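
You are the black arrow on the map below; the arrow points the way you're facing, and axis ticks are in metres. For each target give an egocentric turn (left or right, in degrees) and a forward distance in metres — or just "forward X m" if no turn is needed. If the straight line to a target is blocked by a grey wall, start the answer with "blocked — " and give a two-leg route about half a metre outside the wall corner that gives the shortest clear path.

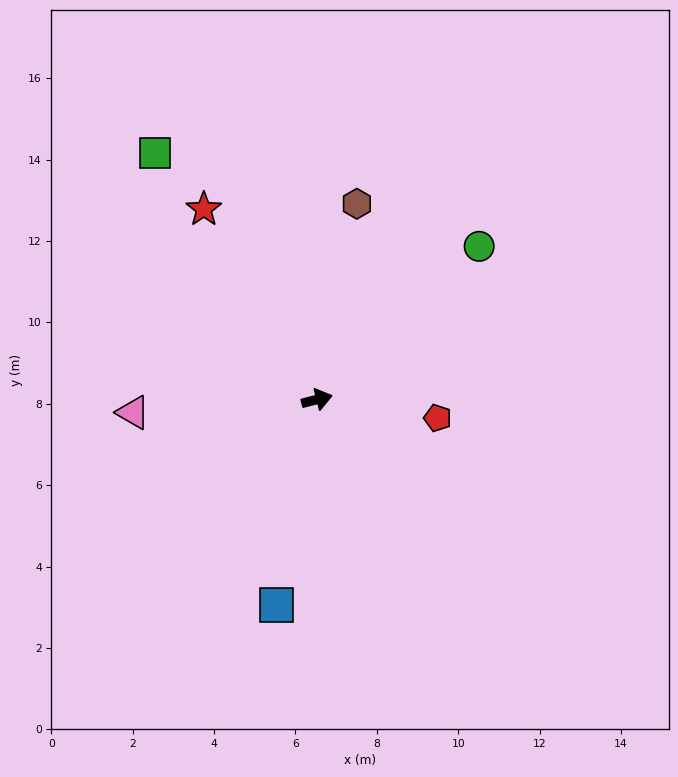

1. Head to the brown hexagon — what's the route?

turn left 64°, forward 4.9 m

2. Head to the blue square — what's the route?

turn right 115°, forward 5.2 m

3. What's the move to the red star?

turn left 106°, forward 5.4 m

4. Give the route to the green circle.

turn left 29°, forward 5.5 m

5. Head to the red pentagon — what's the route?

turn right 23°, forward 3.0 m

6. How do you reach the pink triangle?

turn left 170°, forward 4.5 m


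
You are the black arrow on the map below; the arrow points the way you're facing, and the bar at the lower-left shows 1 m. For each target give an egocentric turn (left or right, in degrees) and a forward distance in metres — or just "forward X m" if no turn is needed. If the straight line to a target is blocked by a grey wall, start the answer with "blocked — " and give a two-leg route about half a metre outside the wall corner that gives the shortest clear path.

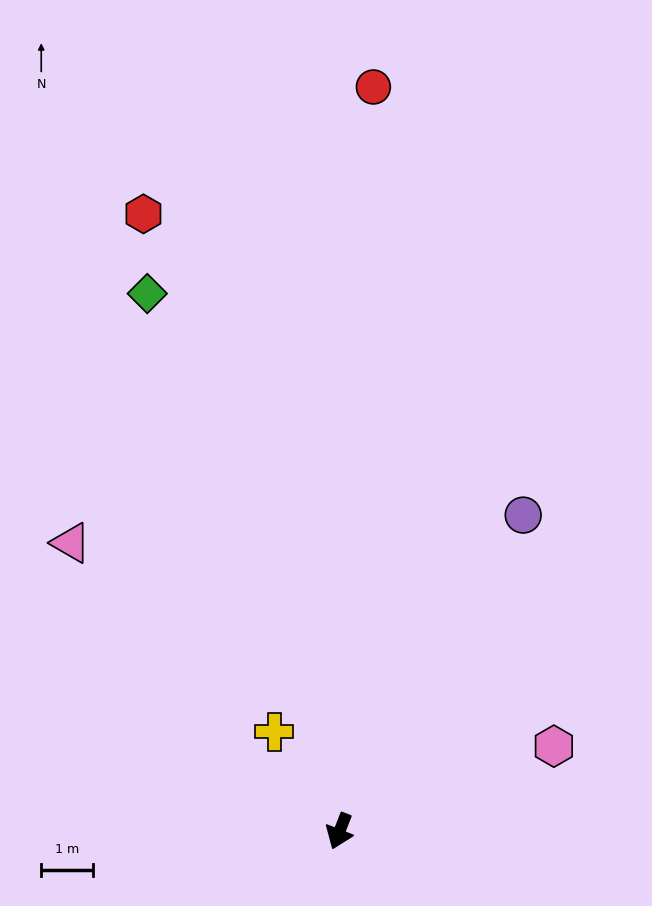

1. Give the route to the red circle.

turn right 161°, forward 14.3 m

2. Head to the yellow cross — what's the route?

turn right 125°, forward 2.3 m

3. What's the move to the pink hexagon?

turn left 133°, forward 4.4 m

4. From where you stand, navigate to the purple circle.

turn left 171°, forward 7.0 m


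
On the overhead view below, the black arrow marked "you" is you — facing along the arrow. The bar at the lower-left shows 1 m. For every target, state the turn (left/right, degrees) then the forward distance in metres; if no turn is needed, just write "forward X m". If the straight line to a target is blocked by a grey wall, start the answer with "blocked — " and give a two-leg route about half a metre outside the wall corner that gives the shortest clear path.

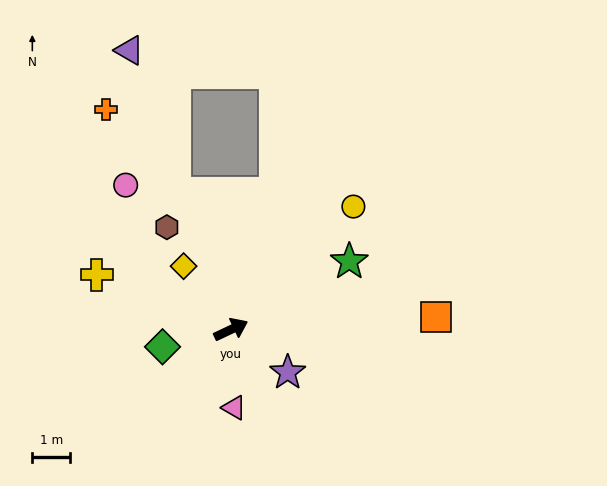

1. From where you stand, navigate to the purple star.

turn right 62°, forward 1.9 m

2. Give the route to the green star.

turn left 5°, forward 3.6 m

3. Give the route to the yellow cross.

turn left 133°, forward 3.8 m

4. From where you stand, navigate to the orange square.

turn right 22°, forward 5.4 m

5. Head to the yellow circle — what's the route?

turn left 20°, forward 4.6 m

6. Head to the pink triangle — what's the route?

turn right 113°, forward 2.1 m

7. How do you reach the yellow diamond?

turn left 101°, forward 2.1 m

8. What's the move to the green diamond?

turn left 169°, forward 1.9 m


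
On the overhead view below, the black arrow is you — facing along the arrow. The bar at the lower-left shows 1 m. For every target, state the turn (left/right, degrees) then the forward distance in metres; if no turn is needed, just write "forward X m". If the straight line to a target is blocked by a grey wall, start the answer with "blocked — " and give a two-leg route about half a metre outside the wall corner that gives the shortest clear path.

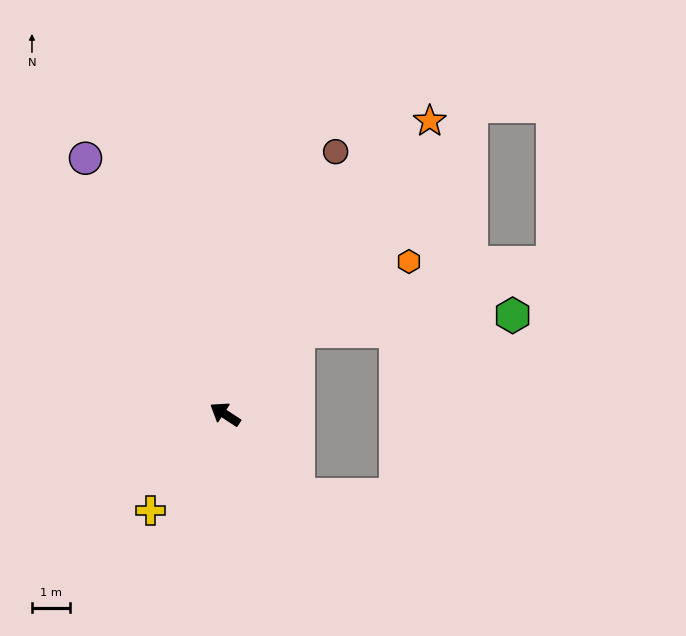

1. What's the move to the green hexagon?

blocked — turn right 99°, forward 2.9 m, then turn right 43°, forward 5.6 m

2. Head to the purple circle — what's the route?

turn right 28°, forward 7.7 m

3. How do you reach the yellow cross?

turn left 85°, forward 3.2 m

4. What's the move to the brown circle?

turn right 80°, forward 7.5 m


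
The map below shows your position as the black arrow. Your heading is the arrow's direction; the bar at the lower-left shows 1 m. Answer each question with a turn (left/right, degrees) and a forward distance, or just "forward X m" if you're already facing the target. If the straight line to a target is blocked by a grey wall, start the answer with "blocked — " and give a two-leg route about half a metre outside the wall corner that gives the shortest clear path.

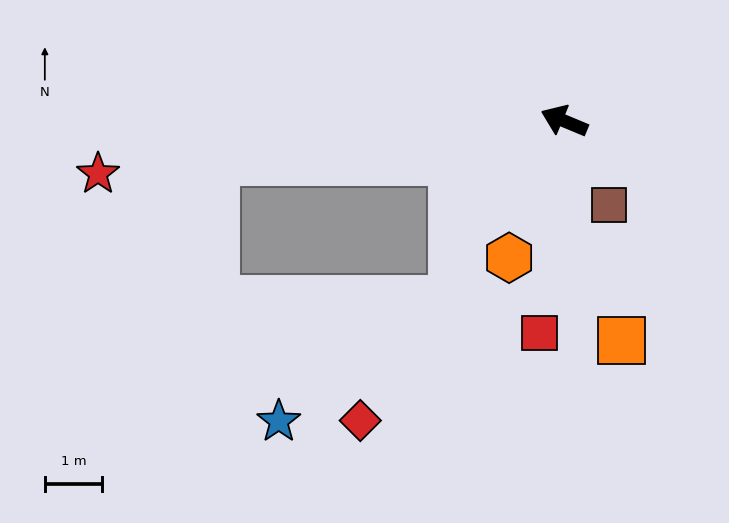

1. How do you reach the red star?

turn left 29°, forward 8.2 m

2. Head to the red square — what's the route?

turn left 106°, forward 3.7 m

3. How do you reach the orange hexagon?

turn left 91°, forward 2.6 m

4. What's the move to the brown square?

turn left 141°, forward 1.7 m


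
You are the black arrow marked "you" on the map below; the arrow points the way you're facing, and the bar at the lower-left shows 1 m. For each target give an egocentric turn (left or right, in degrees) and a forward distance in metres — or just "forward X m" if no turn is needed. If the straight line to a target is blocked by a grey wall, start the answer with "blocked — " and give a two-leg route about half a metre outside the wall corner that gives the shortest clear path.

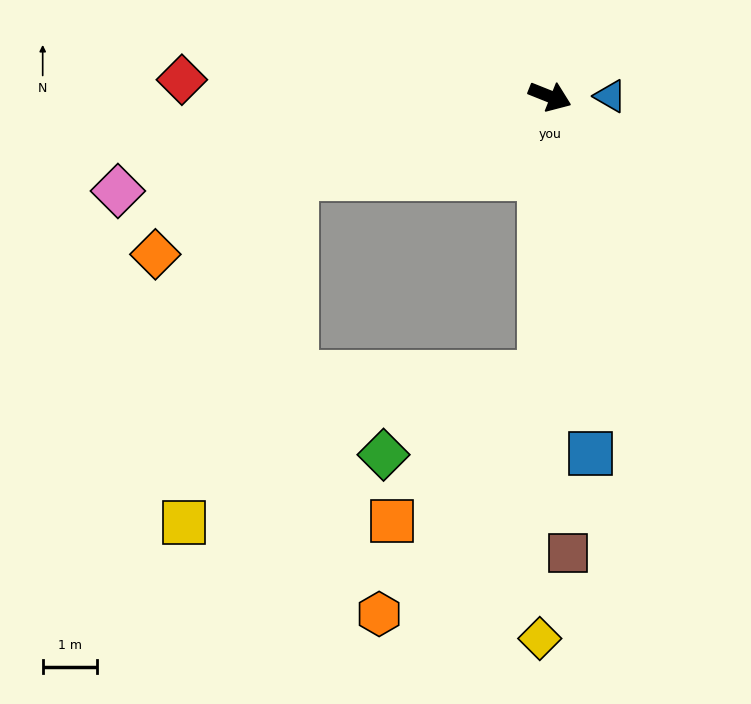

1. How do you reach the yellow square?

blocked — turn right 141°, forward 4.9 m, then turn left 55°, forward 6.7 m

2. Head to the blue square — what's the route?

turn right 62°, forward 6.6 m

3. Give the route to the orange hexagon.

blocked — turn right 70°, forward 5.1 m, then turn right 32°, forward 5.3 m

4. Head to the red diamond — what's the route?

turn right 161°, forward 6.8 m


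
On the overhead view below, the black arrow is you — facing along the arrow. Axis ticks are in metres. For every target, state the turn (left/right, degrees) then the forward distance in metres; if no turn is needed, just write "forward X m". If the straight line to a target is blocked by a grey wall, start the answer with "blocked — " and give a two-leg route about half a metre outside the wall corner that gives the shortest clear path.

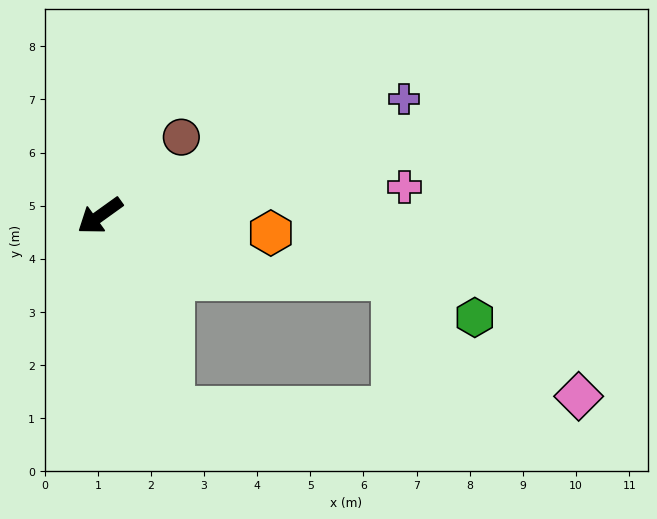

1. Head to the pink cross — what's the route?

turn left 150°, forward 5.8 m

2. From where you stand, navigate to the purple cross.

turn left 165°, forward 6.1 m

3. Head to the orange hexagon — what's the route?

turn left 139°, forward 3.2 m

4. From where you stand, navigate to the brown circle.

turn right 172°, forward 2.1 m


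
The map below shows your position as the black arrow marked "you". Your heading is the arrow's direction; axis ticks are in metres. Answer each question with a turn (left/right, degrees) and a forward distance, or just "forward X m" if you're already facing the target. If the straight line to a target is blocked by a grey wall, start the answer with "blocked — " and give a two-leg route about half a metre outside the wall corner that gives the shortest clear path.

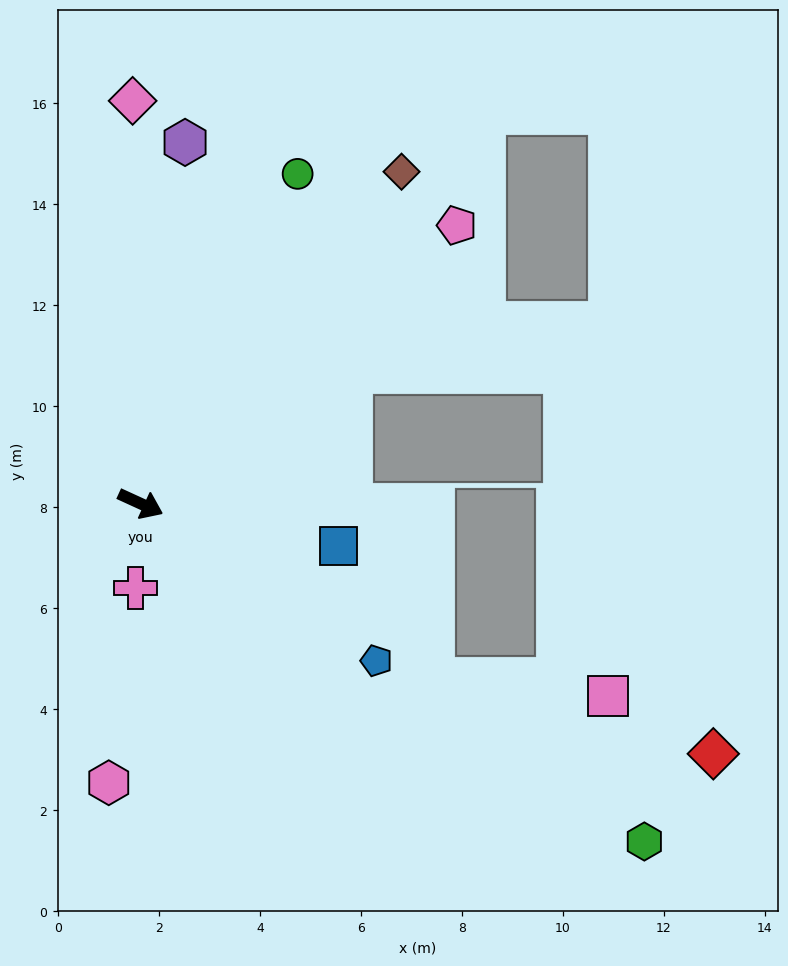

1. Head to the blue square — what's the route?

turn left 12°, forward 4.0 m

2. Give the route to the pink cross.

turn right 69°, forward 1.7 m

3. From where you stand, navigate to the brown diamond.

turn left 76°, forward 8.4 m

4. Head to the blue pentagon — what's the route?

turn right 9°, forward 5.6 m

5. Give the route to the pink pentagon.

turn left 66°, forward 8.3 m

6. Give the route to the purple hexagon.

turn left 108°, forward 7.2 m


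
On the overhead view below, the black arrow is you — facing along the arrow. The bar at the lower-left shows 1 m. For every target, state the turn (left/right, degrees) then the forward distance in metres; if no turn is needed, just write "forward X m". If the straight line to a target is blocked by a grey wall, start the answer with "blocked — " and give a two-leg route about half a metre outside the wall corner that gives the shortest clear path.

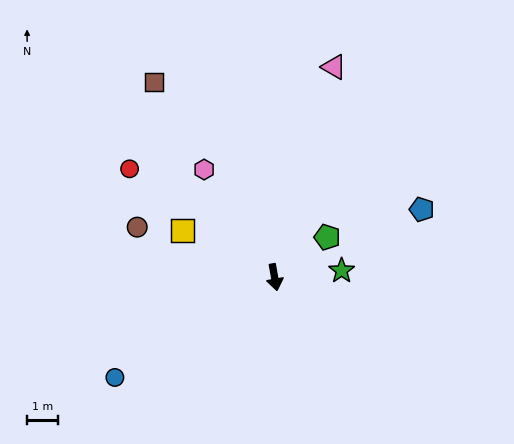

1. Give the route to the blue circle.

turn right 68°, forward 6.2 m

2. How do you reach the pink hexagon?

turn right 157°, forward 4.2 m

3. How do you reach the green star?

turn left 85°, forward 2.2 m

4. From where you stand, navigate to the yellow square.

turn right 127°, forward 3.4 m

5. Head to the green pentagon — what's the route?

turn left 117°, forward 2.2 m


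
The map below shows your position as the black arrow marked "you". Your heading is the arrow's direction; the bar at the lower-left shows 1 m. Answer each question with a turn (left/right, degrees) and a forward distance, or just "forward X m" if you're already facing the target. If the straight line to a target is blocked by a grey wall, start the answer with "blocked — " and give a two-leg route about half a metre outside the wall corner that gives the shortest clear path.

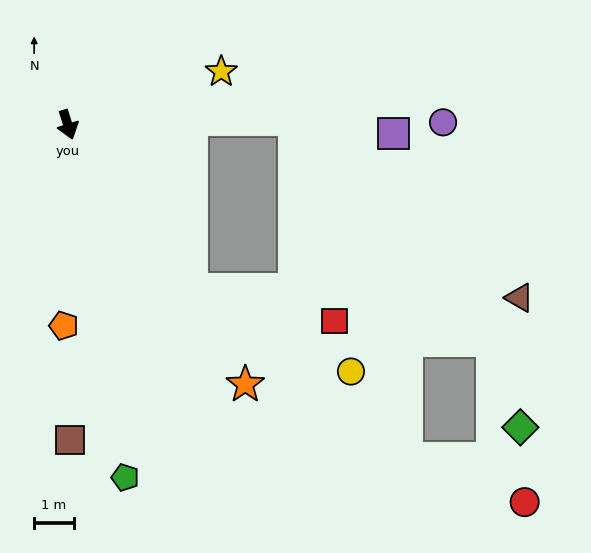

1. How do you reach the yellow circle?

blocked — turn left 19°, forward 5.2 m, then turn left 26°, forward 4.5 m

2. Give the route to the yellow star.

turn left 92°, forward 4.1 m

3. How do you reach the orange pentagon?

turn right 19°, forward 5.1 m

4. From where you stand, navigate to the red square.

blocked — turn left 19°, forward 5.2 m, then turn left 41°, forward 3.7 m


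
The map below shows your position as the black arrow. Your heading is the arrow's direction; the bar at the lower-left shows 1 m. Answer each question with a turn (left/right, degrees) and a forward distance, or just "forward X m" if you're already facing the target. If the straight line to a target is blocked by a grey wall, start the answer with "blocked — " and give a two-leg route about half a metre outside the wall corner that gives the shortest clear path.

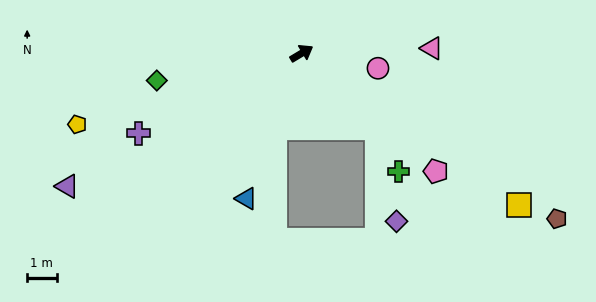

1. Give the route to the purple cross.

turn left 175°, forward 6.2 m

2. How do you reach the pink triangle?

turn right 29°, forward 4.4 m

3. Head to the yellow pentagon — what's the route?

turn left 167°, forward 8.0 m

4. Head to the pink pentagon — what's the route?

turn right 72°, forward 6.1 m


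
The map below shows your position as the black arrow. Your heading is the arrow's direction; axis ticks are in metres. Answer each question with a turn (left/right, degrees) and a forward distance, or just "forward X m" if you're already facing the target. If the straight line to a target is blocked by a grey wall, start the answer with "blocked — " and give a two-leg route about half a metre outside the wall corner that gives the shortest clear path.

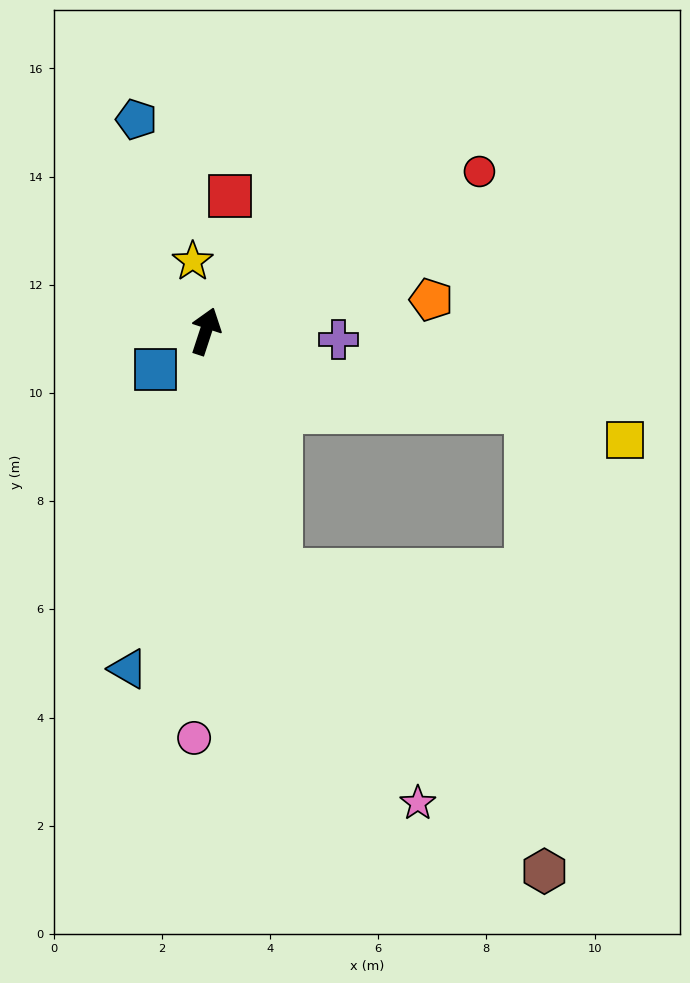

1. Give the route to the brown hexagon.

blocked — turn right 145°, forward 4.6 m, then turn left 25°, forward 7.4 m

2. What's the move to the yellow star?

turn left 29°, forward 1.3 m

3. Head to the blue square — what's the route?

turn left 145°, forward 1.2 m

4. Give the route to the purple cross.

turn right 76°, forward 2.5 m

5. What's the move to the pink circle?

turn right 164°, forward 7.5 m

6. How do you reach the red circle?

turn right 42°, forward 5.9 m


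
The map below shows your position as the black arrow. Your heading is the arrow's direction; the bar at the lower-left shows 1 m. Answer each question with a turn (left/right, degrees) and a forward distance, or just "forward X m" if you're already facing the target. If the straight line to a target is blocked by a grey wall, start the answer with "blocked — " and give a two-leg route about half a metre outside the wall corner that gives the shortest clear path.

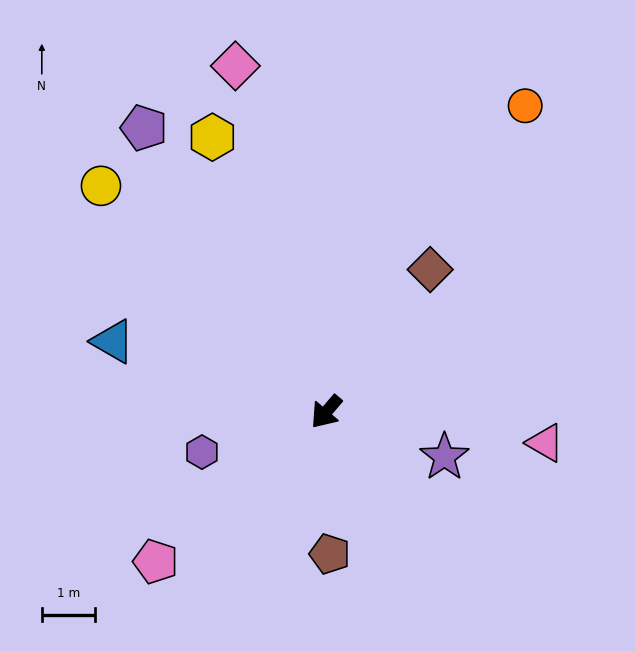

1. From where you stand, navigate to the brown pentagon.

turn left 42°, forward 2.6 m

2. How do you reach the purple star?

turn left 110°, forward 2.4 m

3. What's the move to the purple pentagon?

turn right 107°, forward 6.3 m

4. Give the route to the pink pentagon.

turn right 8°, forward 4.2 m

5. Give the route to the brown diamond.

turn right 176°, forward 3.3 m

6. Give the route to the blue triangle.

turn right 68°, forward 4.2 m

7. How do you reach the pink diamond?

turn right 125°, forward 6.7 m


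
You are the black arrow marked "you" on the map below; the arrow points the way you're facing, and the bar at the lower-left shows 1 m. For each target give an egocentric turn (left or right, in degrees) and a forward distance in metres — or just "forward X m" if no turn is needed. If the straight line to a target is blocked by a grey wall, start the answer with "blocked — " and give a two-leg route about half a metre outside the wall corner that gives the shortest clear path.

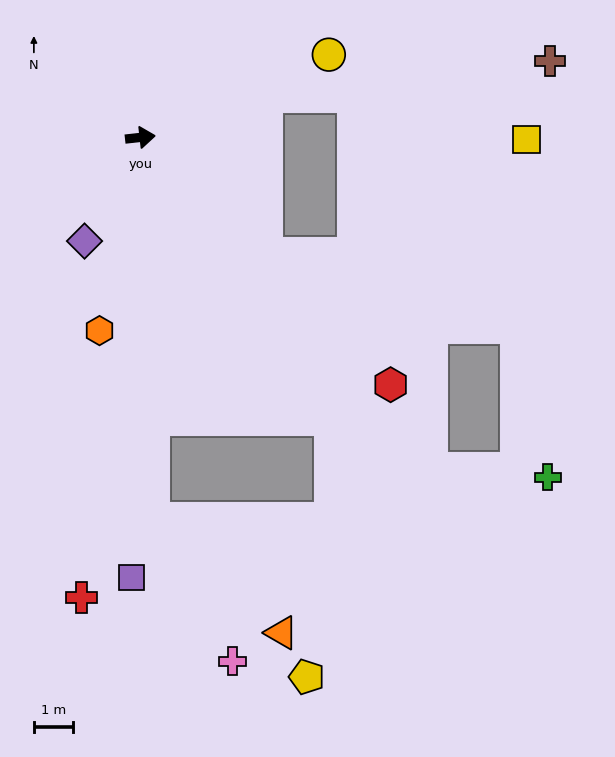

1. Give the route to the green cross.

blocked — turn right 55°, forward 11.3 m, then turn left 45°, forward 3.0 m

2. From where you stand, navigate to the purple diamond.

turn right 125°, forward 3.0 m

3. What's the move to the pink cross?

blocked — turn right 94°, forward 9.7 m, then turn left 27°, forward 4.2 m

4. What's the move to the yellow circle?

turn left 17°, forward 5.3 m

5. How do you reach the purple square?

turn right 97°, forward 11.3 m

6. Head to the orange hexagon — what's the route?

turn right 108°, forward 5.0 m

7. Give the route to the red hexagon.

turn right 51°, forward 9.0 m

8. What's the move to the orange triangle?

blocked — turn right 94°, forward 9.7 m, then turn left 46°, forward 4.4 m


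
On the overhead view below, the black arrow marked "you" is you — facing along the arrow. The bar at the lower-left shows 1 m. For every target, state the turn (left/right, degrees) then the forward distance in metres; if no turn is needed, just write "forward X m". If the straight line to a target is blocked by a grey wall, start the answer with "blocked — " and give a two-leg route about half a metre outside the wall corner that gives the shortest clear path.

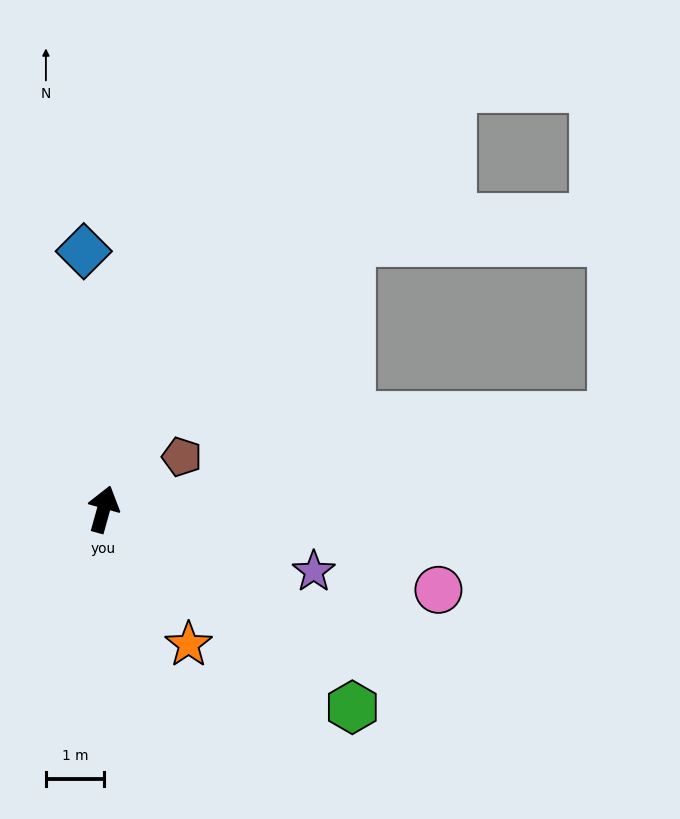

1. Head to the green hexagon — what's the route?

turn right 113°, forward 5.5 m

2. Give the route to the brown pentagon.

turn right 41°, forward 1.6 m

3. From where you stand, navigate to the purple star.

turn right 91°, forward 3.8 m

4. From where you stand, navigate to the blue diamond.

turn left 20°, forward 4.5 m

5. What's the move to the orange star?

turn right 132°, forward 2.7 m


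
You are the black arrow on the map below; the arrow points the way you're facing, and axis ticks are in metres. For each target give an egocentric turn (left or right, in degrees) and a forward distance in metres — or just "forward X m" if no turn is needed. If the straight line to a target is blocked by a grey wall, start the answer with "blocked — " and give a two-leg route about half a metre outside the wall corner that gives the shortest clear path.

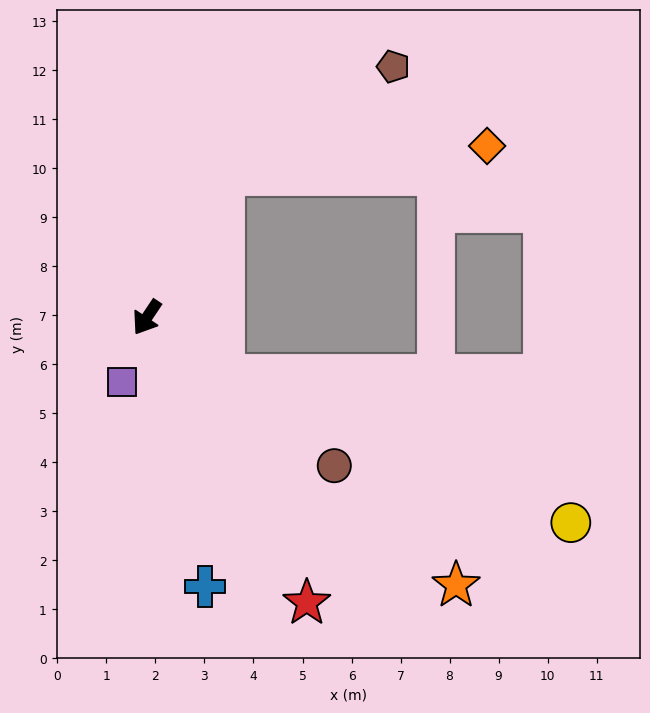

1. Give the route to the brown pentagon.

blocked — turn right 175°, forward 3.3 m, then turn right 29°, forward 4.1 m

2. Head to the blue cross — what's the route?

turn left 46°, forward 5.6 m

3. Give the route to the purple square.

turn left 13°, forward 1.4 m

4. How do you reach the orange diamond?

blocked — turn right 175°, forward 3.3 m, then turn right 55°, forward 5.4 m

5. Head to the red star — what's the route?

turn left 63°, forward 6.7 m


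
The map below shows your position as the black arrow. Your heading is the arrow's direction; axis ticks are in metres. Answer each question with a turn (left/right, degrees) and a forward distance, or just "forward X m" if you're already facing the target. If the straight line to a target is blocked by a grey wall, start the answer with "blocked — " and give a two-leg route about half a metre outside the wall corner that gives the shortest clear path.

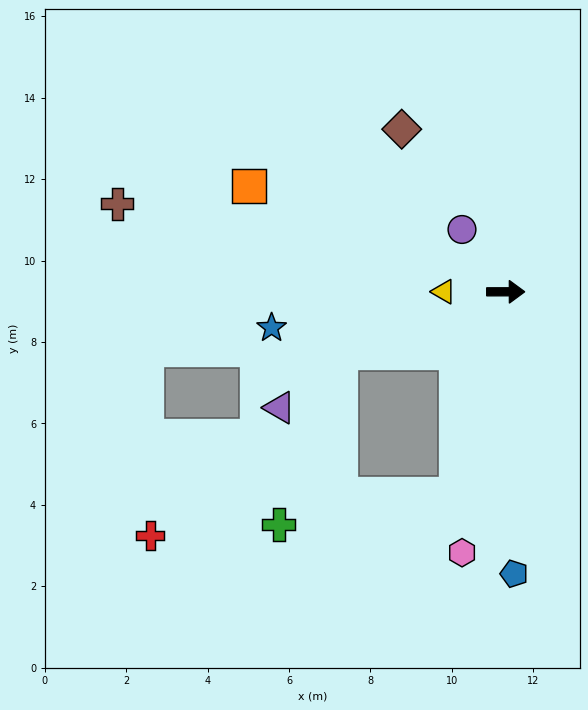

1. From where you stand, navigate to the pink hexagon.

turn right 100°, forward 6.5 m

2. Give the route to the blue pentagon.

turn right 88°, forward 6.9 m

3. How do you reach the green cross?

blocked — turn right 160°, forward 4.3 m, then turn left 50°, forward 4.5 m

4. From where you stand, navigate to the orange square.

turn left 158°, forward 6.8 m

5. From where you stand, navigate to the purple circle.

turn left 125°, forward 1.9 m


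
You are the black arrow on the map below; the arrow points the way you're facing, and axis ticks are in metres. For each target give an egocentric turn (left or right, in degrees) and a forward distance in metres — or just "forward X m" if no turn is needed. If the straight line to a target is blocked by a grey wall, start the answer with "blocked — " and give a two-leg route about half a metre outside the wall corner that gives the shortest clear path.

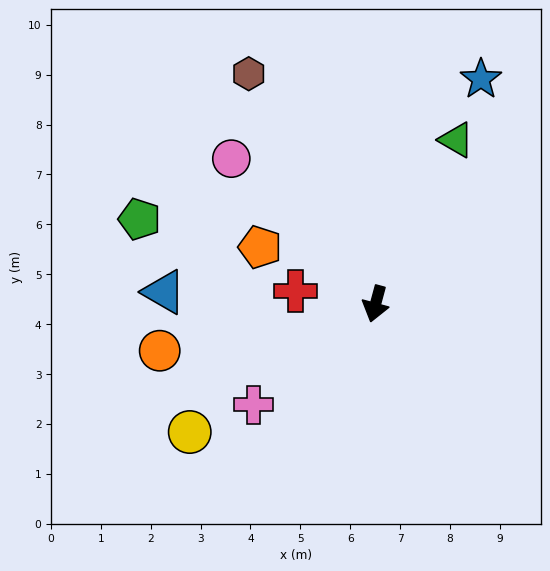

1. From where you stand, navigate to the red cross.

turn right 84°, forward 1.6 m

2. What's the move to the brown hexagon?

turn right 136°, forward 5.3 m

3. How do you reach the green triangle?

turn left 169°, forward 3.7 m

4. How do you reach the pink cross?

turn right 35°, forward 3.2 m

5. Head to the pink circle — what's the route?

turn right 120°, forward 4.1 m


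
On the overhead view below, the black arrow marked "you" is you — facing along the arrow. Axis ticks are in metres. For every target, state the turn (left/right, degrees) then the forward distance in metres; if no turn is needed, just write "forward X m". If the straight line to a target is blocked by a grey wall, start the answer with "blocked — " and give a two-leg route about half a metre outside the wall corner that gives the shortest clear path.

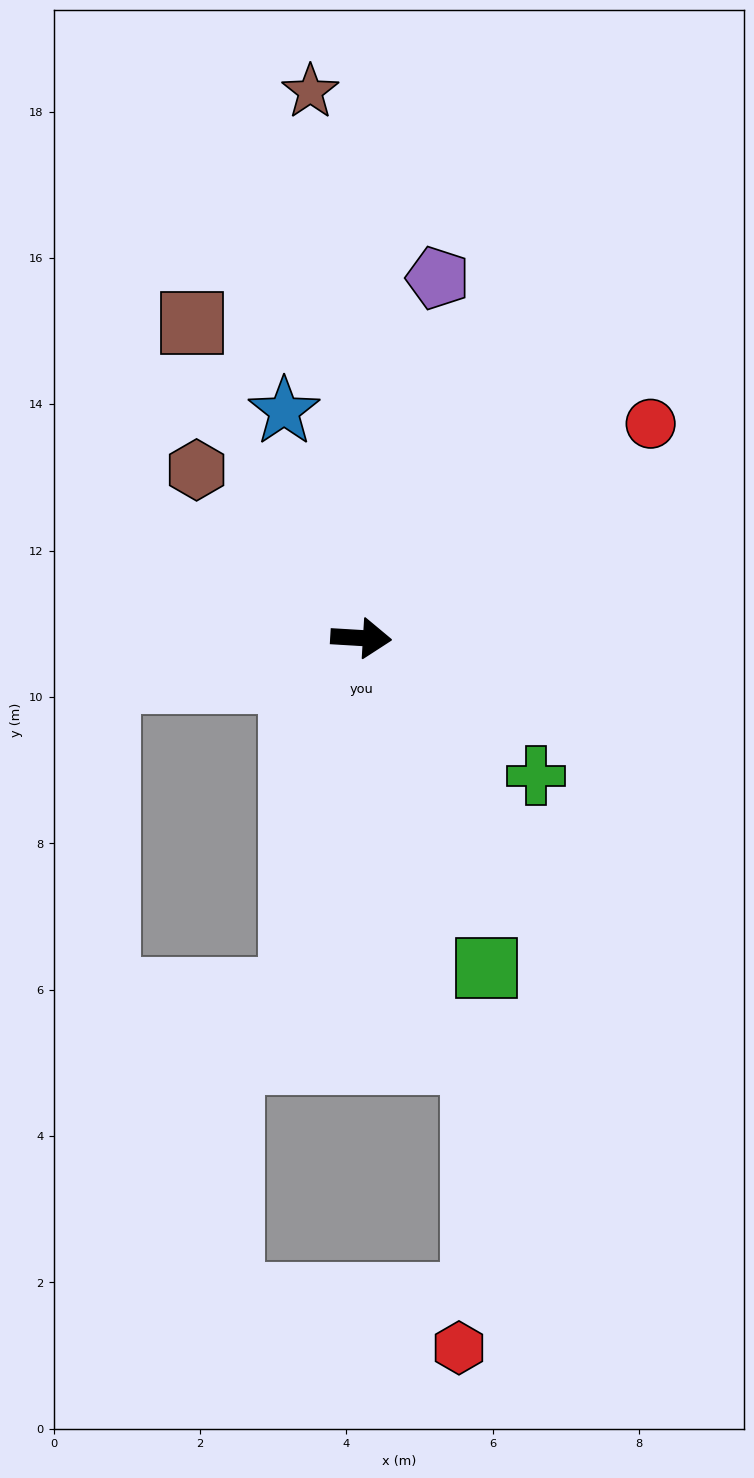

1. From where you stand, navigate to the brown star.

turn left 99°, forward 7.5 m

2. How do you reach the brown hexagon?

turn left 138°, forward 3.2 m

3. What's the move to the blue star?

turn left 112°, forward 3.3 m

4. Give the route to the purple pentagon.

turn left 81°, forward 5.0 m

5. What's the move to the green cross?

turn right 35°, forward 3.0 m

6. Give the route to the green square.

turn right 66°, forward 4.8 m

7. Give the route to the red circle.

turn left 40°, forward 4.9 m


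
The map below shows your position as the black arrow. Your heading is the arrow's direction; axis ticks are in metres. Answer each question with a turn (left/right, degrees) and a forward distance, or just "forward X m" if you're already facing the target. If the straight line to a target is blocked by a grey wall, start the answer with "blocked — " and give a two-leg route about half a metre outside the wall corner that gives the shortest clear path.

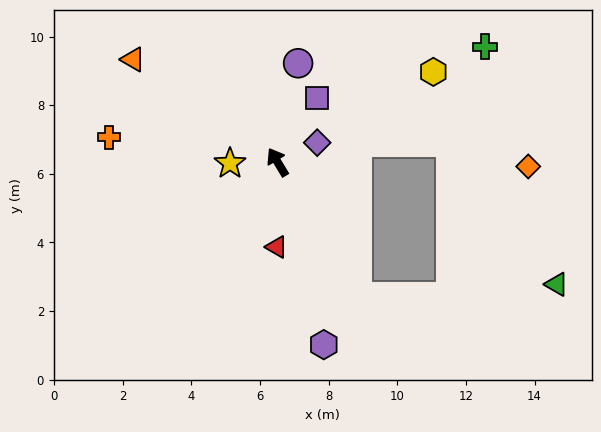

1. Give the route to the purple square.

turn right 63°, forward 2.2 m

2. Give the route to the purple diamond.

turn right 95°, forward 1.3 m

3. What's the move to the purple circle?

turn right 43°, forward 2.9 m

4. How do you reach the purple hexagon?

turn left 163°, forward 5.5 m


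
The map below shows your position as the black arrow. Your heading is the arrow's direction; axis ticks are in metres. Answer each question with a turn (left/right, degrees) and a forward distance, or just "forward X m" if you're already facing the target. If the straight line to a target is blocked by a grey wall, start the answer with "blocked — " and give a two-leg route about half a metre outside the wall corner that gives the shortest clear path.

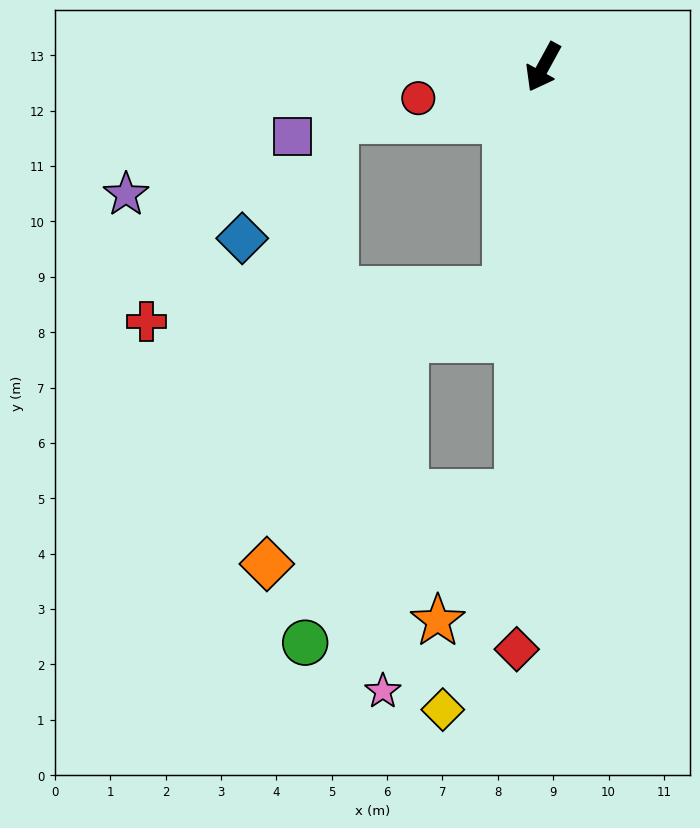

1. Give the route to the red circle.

turn right 47°, forward 2.3 m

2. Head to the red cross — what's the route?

blocked — turn left 19°, forward 4.1 m, then turn right 75°, forward 6.5 m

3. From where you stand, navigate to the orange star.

blocked — turn left 25°, forward 7.7 m, then turn right 28°, forward 2.7 m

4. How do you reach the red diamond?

turn left 26°, forward 10.5 m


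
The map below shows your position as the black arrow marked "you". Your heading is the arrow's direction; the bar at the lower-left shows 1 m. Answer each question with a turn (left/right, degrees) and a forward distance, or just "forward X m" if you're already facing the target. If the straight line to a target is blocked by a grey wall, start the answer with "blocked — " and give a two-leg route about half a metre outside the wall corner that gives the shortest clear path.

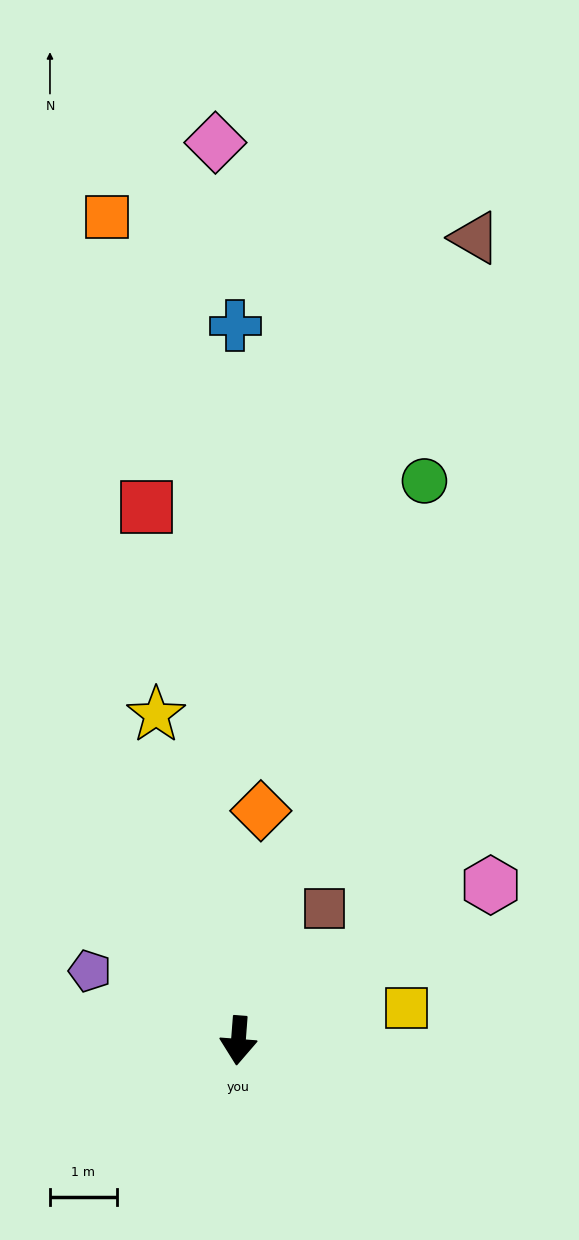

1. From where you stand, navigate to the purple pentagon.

turn right 111°, forward 2.5 m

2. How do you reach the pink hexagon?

turn left 126°, forward 4.5 m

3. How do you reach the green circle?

turn left 166°, forward 8.9 m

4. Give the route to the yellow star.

turn right 161°, forward 5.0 m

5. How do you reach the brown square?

turn left 151°, forward 2.4 m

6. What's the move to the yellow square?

turn left 105°, forward 2.6 m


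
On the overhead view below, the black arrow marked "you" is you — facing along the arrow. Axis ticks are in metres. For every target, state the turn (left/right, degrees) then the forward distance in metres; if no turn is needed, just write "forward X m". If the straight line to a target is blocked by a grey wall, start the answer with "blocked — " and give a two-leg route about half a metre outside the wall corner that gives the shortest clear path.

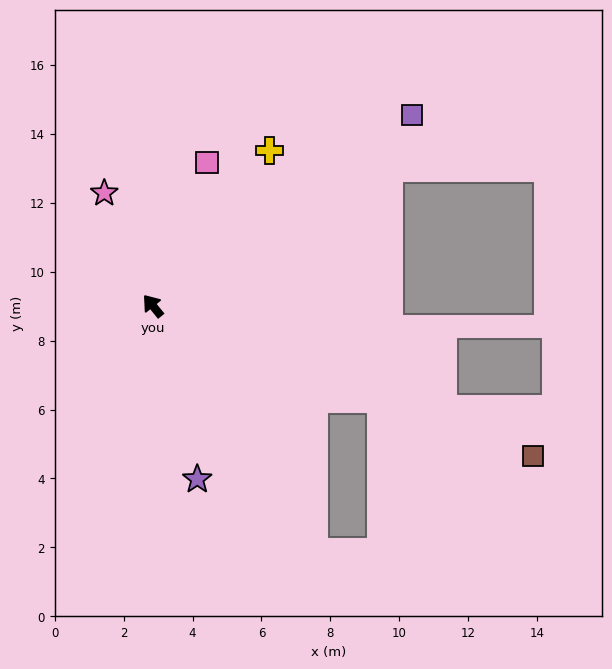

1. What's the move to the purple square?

turn right 93°, forward 9.3 m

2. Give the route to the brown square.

turn right 151°, forward 11.9 m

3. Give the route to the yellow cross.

turn right 76°, forward 5.6 m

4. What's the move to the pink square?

turn right 60°, forward 4.4 m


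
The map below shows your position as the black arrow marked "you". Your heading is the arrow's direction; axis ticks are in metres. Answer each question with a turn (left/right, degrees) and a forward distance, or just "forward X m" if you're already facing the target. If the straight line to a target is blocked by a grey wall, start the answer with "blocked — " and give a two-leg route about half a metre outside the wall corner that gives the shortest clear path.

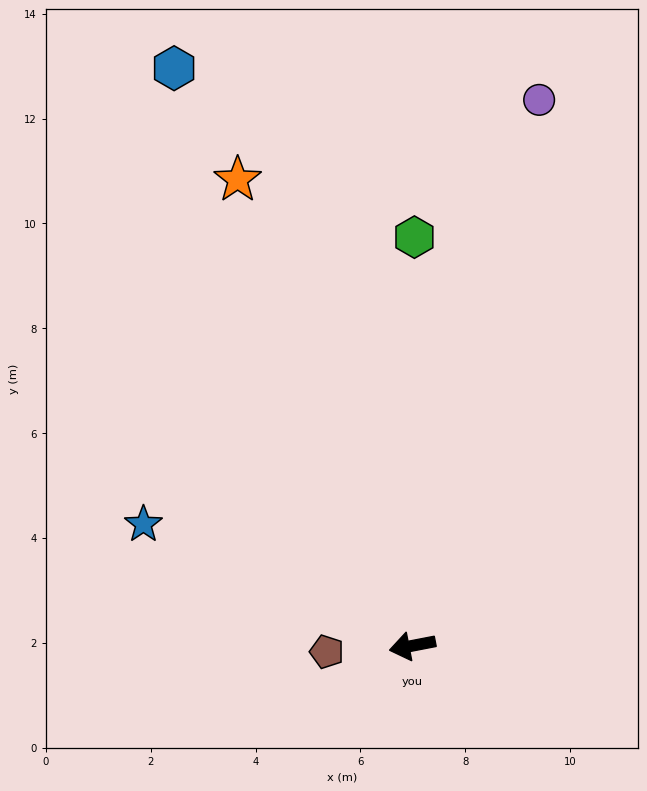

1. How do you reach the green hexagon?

turn right 101°, forward 7.8 m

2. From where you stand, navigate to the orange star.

turn right 80°, forward 9.5 m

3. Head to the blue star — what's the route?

turn right 35°, forward 5.6 m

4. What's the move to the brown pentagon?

turn right 7°, forward 1.6 m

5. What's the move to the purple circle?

turn right 114°, forward 10.7 m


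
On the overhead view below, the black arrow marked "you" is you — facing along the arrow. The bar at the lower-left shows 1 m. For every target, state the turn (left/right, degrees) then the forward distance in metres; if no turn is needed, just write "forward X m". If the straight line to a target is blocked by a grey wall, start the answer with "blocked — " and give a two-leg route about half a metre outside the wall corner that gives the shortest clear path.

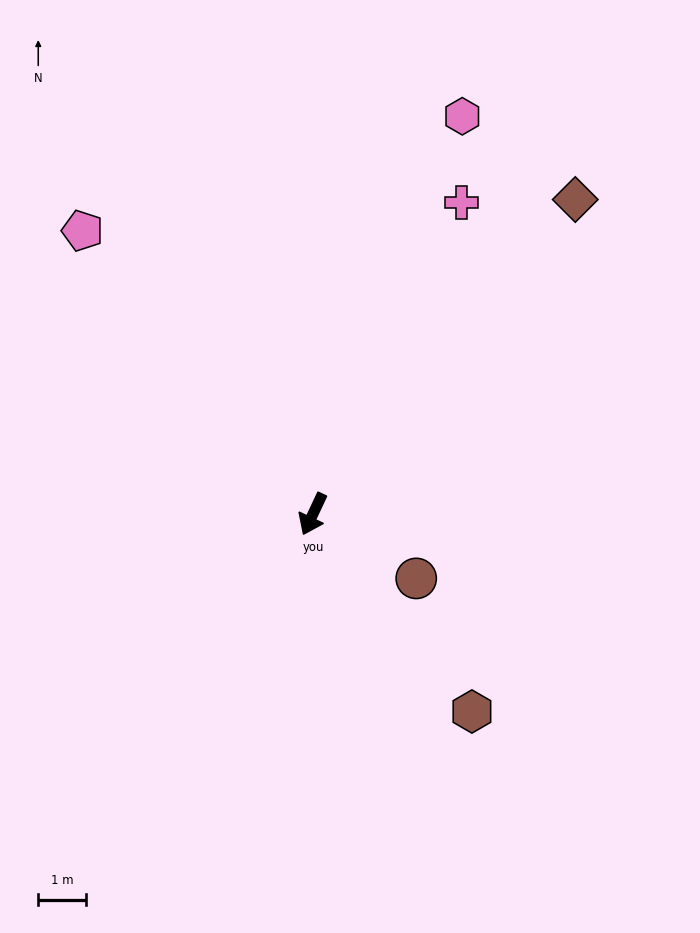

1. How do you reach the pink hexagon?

turn right 175°, forward 8.8 m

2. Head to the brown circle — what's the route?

turn left 83°, forward 2.5 m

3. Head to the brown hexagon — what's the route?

turn left 64°, forward 5.3 m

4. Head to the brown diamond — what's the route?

turn left 165°, forward 8.5 m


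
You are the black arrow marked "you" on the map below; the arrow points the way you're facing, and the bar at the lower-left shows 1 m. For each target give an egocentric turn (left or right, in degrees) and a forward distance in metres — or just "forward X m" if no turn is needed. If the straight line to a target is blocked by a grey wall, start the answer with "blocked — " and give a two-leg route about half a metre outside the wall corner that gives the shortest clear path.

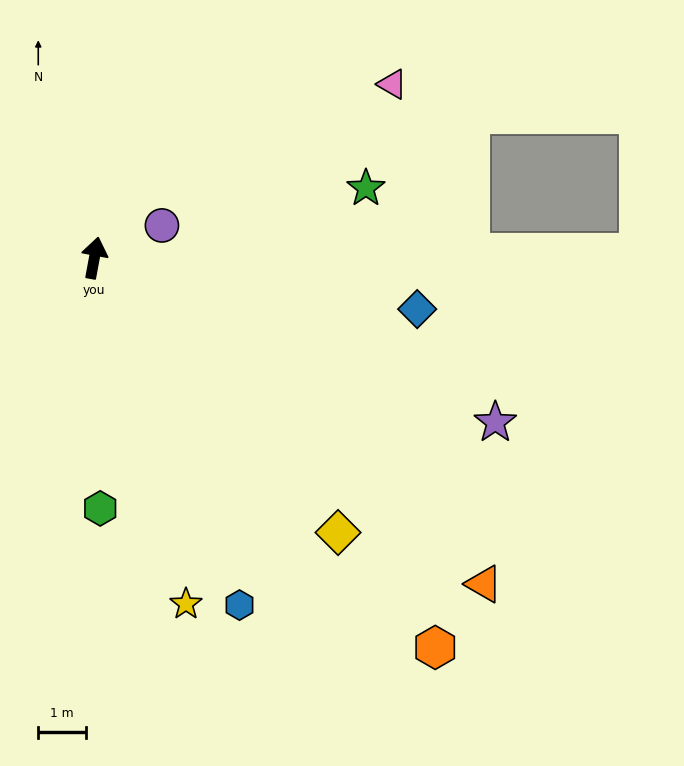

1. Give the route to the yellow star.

turn right 155°, forward 7.5 m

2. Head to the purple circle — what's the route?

turn right 54°, forward 1.6 m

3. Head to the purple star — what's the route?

turn right 102°, forward 9.1 m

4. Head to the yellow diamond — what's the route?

turn right 128°, forward 7.7 m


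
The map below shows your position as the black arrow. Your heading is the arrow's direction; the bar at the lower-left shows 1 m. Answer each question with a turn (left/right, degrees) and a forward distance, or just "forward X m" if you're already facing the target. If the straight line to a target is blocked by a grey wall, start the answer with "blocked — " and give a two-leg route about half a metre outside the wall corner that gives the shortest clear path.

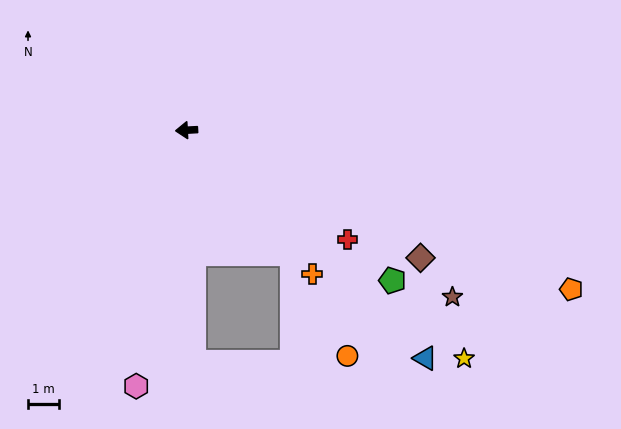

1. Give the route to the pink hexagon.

turn left 76°, forward 8.4 m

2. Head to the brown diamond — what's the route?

turn left 148°, forward 8.6 m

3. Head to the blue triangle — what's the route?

turn left 133°, forward 10.6 m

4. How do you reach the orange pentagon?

turn left 154°, forward 13.4 m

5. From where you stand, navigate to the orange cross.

turn left 128°, forward 6.2 m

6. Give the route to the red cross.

turn left 143°, forward 6.3 m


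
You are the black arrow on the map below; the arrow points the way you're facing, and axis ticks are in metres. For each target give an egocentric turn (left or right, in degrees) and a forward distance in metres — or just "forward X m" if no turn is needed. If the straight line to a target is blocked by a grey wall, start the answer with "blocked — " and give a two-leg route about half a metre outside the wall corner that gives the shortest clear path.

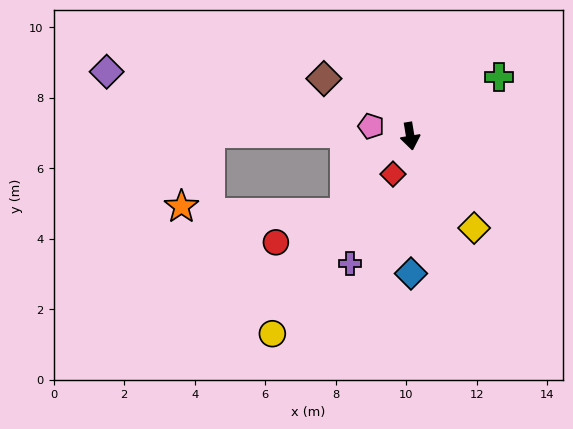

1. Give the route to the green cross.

turn left 114°, forward 3.0 m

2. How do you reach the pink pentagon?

turn right 114°, forward 1.1 m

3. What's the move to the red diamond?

turn right 34°, forward 1.2 m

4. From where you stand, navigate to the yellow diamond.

turn left 26°, forward 3.2 m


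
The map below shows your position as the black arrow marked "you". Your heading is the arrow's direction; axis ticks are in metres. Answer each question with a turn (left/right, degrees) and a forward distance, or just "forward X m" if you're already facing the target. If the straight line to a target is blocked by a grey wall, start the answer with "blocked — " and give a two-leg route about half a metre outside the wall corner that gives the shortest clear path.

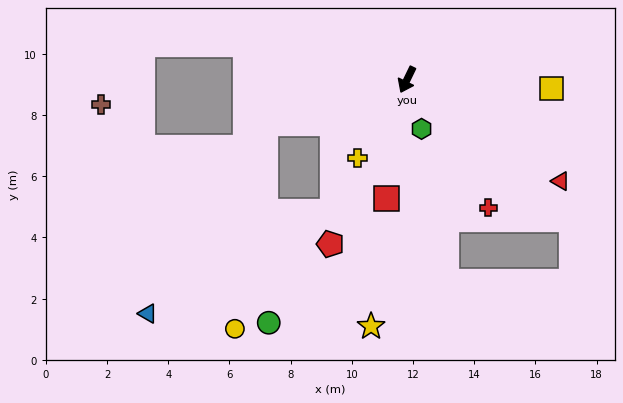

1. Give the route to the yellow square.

turn left 112°, forward 4.7 m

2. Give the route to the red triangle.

turn left 82°, forward 6.0 m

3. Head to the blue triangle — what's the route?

blocked — turn right 47°, forward 4.8 m, then turn left 41°, forward 7.3 m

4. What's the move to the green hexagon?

turn left 42°, forward 1.7 m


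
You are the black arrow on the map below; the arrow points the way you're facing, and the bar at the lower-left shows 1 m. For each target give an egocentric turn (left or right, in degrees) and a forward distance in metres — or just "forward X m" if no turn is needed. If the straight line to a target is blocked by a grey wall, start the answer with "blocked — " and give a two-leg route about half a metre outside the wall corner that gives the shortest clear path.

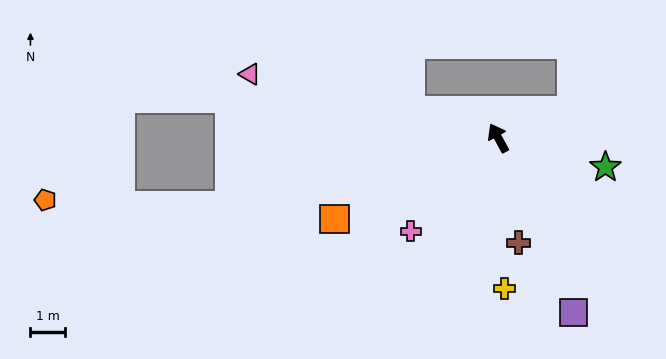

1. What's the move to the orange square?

turn left 88°, forward 5.3 m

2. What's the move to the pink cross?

turn left 108°, forward 3.7 m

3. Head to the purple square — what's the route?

turn left 175°, forward 5.6 m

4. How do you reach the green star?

turn right 134°, forward 3.2 m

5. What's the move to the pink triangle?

turn left 47°, forward 7.5 m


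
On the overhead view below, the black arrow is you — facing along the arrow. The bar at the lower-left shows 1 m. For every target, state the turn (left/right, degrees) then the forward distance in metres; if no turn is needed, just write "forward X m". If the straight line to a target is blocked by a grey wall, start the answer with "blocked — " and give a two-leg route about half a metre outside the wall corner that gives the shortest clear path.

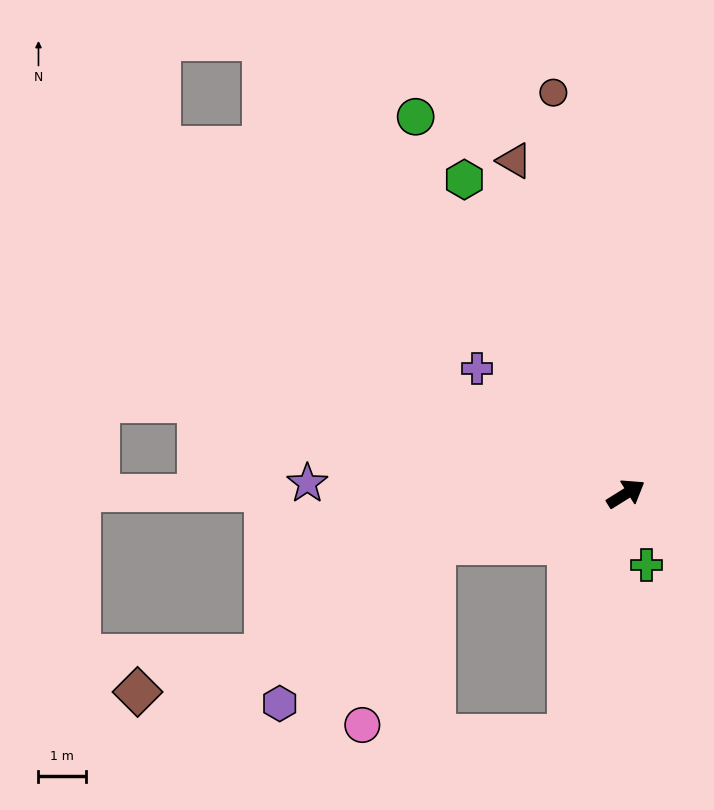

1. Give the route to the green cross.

turn right 106°, forward 1.6 m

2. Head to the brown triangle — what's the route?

turn left 77°, forward 7.4 m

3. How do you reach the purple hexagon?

blocked — turn left 163°, forward 4.1 m, then turn left 31°, forward 4.7 m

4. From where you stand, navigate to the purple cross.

turn left 108°, forward 4.1 m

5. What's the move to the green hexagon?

turn left 85°, forward 7.4 m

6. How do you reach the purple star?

turn left 146°, forward 6.7 m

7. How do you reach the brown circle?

turn left 68°, forward 8.5 m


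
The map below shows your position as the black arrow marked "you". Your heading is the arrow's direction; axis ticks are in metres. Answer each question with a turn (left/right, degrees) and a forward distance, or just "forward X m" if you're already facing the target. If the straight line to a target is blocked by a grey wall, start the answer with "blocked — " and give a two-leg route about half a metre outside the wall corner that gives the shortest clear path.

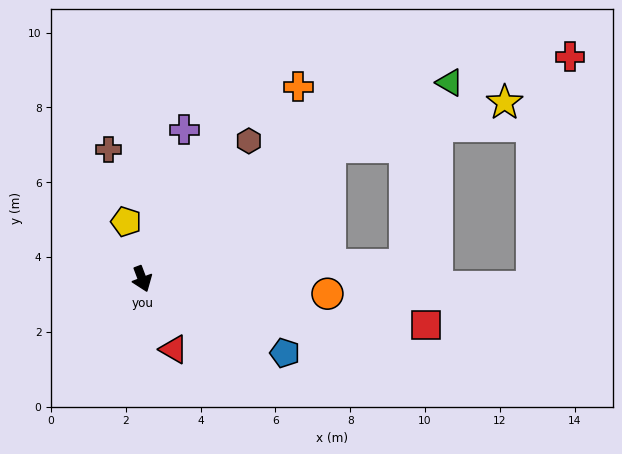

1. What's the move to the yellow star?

blocked — turn left 104°, forward 6.1 m, then turn right 20°, forward 4.8 m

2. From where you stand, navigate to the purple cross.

turn left 143°, forward 4.1 m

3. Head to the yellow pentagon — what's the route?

turn left 175°, forward 1.6 m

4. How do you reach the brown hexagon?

turn left 122°, forward 4.7 m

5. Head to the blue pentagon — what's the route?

turn left 42°, forward 4.3 m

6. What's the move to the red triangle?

turn left 3°, forward 2.1 m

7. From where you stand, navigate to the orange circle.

turn left 65°, forward 5.0 m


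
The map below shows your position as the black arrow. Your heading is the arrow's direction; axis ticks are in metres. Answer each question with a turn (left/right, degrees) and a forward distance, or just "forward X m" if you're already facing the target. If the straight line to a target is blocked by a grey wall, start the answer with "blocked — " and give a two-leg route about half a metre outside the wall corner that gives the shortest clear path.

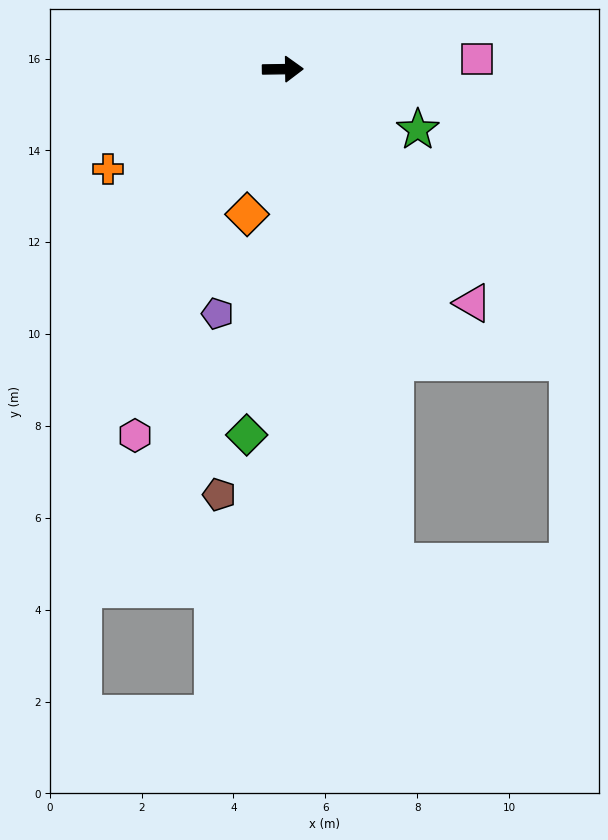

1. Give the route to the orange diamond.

turn right 105°, forward 3.3 m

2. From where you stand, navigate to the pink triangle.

turn right 52°, forward 6.6 m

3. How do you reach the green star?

turn right 25°, forward 3.2 m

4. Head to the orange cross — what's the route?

turn right 151°, forward 4.4 m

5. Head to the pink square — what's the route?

turn left 2°, forward 4.2 m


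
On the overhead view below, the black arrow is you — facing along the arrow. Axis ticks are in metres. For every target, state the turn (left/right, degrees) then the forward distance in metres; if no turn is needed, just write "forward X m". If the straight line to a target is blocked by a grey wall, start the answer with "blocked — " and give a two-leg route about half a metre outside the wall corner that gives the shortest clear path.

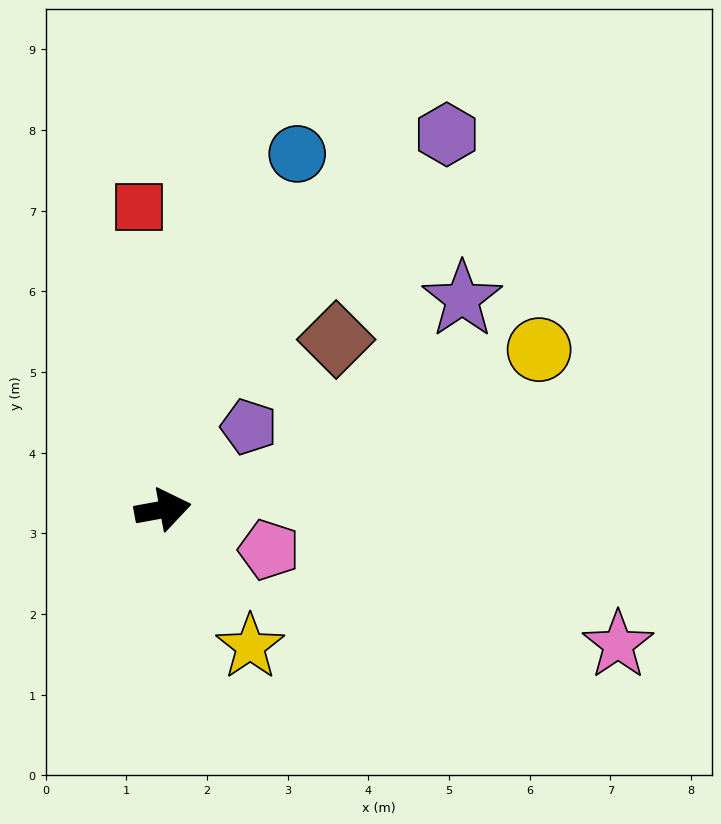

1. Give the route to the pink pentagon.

turn right 31°, forward 1.4 m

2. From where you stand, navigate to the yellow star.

turn right 68°, forward 2.0 m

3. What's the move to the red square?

turn left 84°, forward 3.8 m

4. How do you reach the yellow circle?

turn left 13°, forward 5.1 m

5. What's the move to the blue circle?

turn left 59°, forward 4.7 m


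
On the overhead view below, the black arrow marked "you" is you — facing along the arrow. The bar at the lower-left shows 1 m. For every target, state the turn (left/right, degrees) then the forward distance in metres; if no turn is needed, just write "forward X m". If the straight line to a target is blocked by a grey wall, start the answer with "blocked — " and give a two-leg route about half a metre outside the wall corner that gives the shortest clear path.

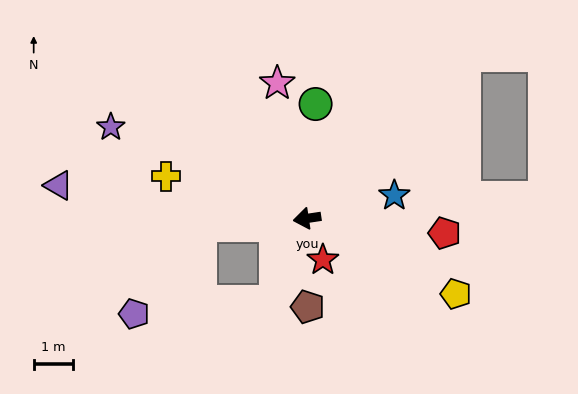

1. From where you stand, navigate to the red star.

turn left 102°, forward 1.1 m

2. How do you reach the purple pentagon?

blocked — turn right 5°, forward 2.7 m, then turn left 49°, forward 2.8 m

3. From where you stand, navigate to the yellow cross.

turn right 25°, forward 3.8 m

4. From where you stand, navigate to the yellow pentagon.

turn left 145°, forward 4.3 m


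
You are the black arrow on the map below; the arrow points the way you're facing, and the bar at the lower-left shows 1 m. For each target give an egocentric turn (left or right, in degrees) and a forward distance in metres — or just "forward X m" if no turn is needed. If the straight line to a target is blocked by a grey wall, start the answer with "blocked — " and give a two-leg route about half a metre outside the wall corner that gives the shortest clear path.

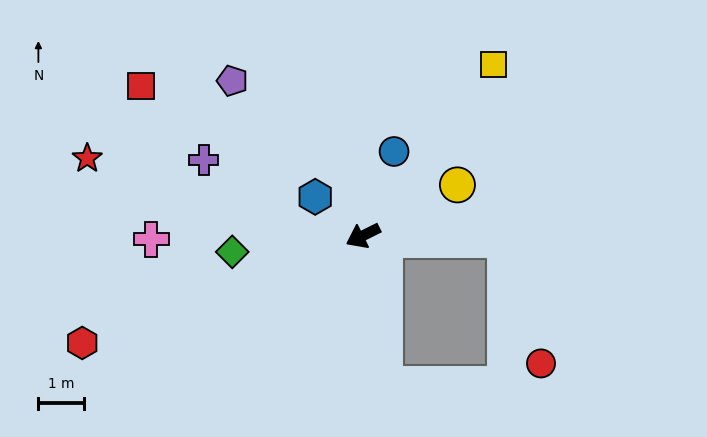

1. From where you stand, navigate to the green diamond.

turn right 19°, forward 2.9 m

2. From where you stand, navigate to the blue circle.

turn right 137°, forward 2.0 m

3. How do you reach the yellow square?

turn right 154°, forward 4.7 m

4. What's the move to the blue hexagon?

turn right 66°, forward 1.3 m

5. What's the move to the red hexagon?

turn right 6°, forward 6.6 m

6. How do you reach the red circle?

blocked — turn left 152°, forward 3.1 m, then turn right 73°, forward 2.8 m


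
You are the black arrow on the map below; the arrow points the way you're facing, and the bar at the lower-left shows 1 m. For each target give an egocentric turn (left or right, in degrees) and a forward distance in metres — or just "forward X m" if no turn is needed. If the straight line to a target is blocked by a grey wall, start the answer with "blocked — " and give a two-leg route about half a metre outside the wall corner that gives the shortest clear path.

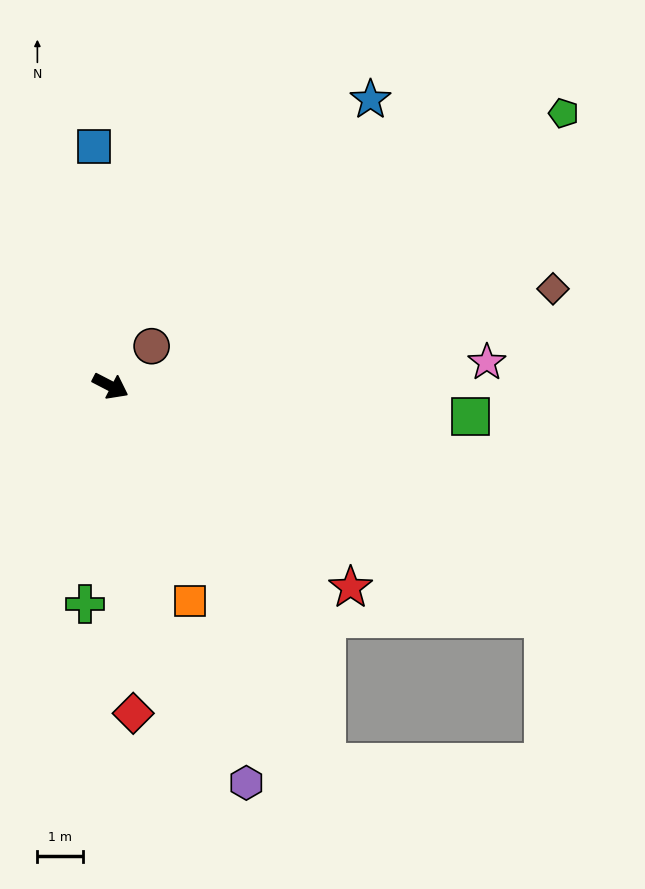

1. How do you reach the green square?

turn left 22°, forward 7.9 m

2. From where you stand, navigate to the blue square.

turn left 121°, forward 5.2 m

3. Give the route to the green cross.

turn right 69°, forward 4.8 m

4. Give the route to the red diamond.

turn right 59°, forward 7.2 m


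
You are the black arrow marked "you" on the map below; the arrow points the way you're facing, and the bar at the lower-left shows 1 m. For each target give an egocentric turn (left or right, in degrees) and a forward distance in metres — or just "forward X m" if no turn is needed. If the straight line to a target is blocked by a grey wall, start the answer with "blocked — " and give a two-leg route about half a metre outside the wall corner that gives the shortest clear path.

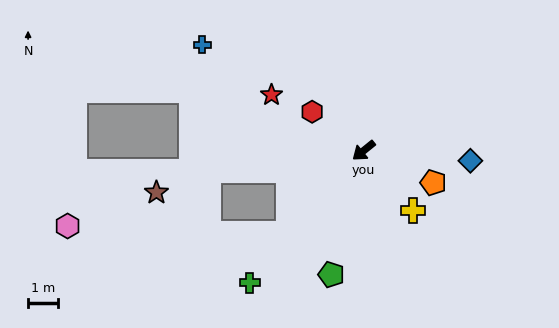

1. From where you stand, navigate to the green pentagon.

turn left 36°, forward 4.3 m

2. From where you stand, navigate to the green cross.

turn left 10°, forward 5.8 m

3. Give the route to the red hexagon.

turn right 76°, forward 2.2 m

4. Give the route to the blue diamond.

turn left 136°, forward 3.6 m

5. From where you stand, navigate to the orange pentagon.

turn left 116°, forward 2.5 m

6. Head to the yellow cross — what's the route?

turn left 90°, forward 2.6 m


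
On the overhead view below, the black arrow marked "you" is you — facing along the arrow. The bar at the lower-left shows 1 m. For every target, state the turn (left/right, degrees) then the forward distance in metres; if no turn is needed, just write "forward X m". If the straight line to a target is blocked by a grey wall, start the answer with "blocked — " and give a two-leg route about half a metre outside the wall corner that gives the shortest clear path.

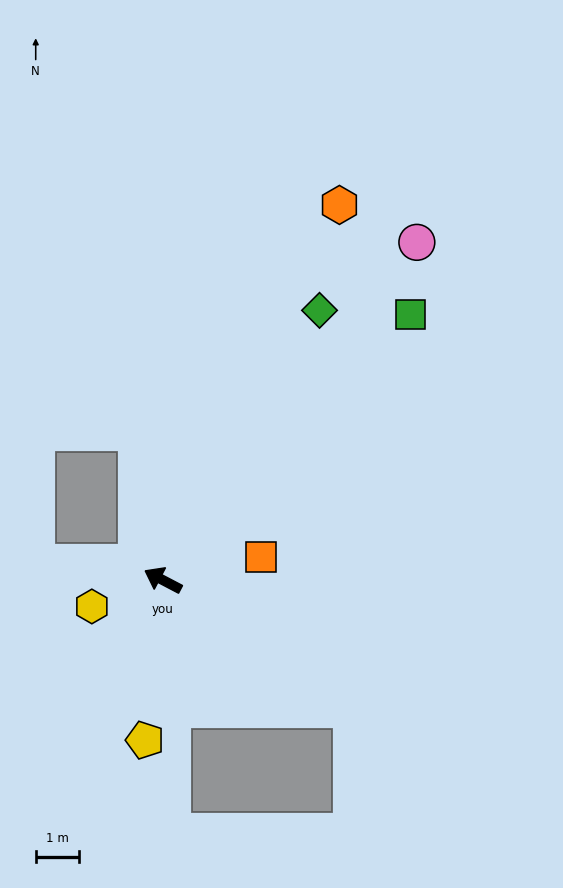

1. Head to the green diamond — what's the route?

turn right 92°, forward 7.1 m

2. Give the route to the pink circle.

turn right 99°, forward 9.7 m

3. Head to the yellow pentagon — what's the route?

turn left 111°, forward 3.7 m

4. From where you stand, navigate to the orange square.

turn right 139°, forward 2.3 m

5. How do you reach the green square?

turn right 105°, forward 8.3 m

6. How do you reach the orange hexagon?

turn right 88°, forward 9.5 m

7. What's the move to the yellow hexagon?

turn left 48°, forward 1.7 m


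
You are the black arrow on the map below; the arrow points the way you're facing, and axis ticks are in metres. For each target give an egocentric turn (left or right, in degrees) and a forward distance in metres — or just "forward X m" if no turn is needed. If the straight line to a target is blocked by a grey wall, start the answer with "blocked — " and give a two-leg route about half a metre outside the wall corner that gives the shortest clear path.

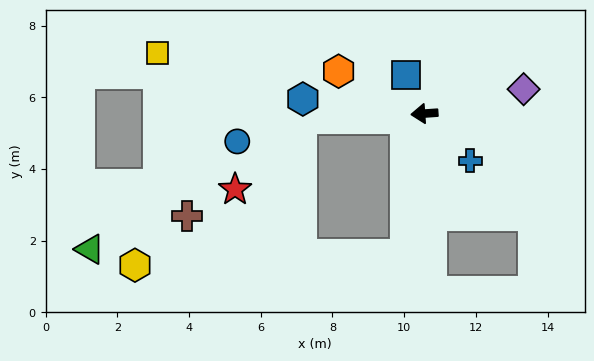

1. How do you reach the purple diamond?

turn right 170°, forward 2.8 m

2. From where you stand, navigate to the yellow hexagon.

blocked — turn left 78°, forward 4.0 m, then turn right 80°, forward 7.5 m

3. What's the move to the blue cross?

turn left 130°, forward 1.8 m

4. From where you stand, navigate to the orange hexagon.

turn right 30°, forward 2.7 m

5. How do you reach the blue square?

turn right 68°, forward 1.2 m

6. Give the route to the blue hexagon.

turn right 11°, forward 3.4 m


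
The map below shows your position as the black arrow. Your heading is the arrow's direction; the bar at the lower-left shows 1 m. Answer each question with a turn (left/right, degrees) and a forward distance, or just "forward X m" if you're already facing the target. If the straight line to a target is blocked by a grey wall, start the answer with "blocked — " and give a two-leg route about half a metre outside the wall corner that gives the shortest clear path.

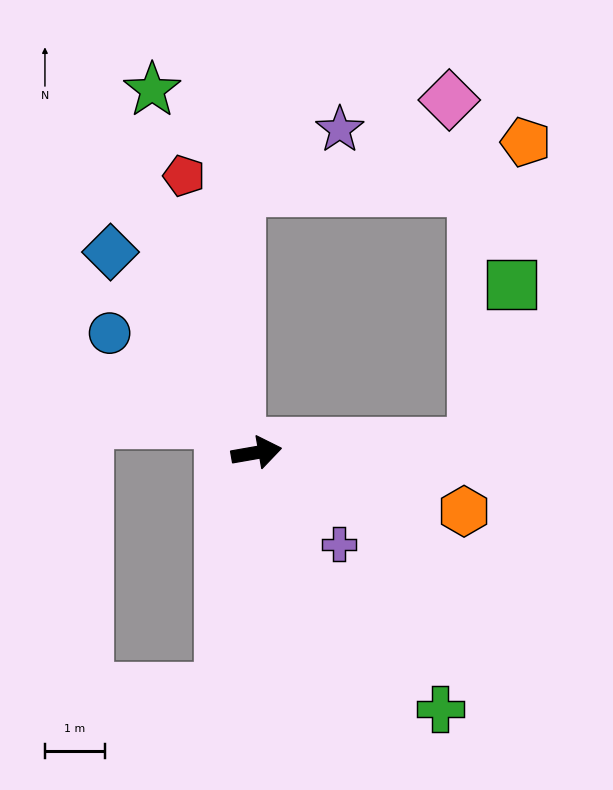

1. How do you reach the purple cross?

turn right 58°, forward 2.1 m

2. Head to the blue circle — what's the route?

turn left 131°, forward 3.1 m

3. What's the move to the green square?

blocked — turn right 8°, forward 3.6 m, then turn left 74°, forward 2.7 m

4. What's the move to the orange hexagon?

turn right 26°, forward 3.6 m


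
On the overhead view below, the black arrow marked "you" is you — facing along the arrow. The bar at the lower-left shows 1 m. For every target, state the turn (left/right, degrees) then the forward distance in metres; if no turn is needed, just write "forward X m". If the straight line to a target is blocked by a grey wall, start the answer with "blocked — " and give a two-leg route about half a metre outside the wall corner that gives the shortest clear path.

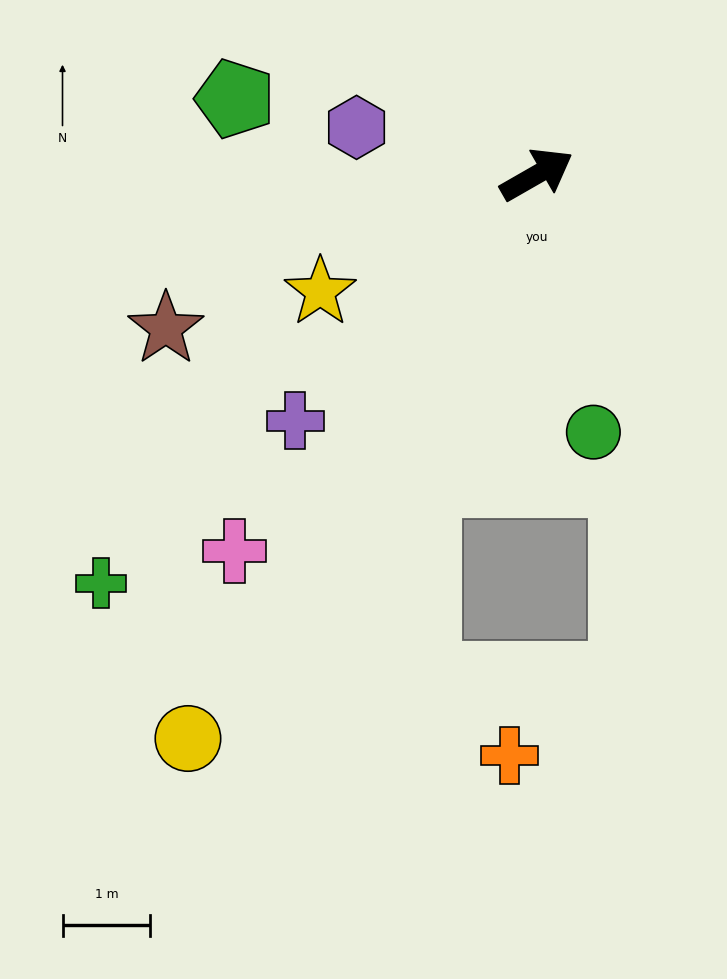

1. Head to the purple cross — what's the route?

turn right 164°, forward 3.9 m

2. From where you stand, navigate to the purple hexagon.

turn left 136°, forward 2.1 m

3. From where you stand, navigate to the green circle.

turn right 107°, forward 3.0 m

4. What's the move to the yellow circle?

turn right 152°, forward 7.5 m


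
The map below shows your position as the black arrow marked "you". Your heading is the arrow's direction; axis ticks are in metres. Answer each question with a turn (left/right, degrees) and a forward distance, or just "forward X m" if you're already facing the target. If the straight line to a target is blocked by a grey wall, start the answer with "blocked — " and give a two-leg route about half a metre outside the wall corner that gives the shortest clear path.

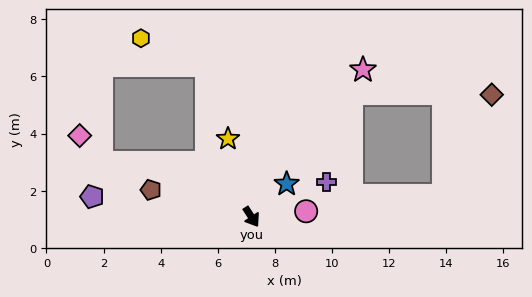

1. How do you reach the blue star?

turn left 100°, forward 1.7 m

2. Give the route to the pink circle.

turn left 63°, forward 1.9 m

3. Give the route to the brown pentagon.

turn right 138°, forward 3.6 m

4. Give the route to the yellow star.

turn left 164°, forward 2.9 m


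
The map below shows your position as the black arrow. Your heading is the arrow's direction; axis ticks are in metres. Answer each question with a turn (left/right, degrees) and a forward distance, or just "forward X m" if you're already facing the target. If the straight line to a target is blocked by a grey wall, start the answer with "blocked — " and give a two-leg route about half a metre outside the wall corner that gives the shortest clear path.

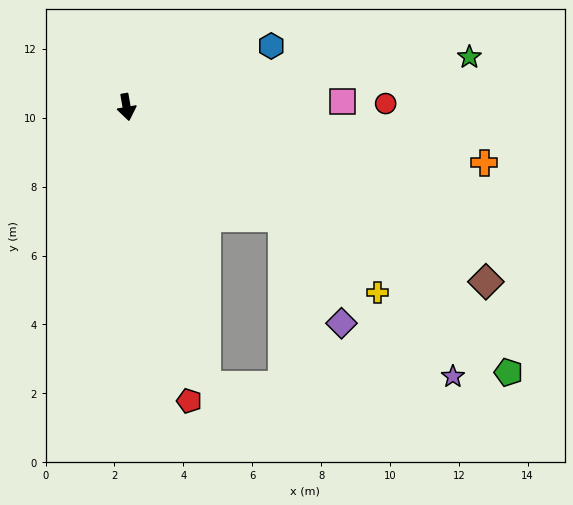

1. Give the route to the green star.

turn left 88°, forward 10.1 m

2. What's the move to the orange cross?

turn left 71°, forward 10.5 m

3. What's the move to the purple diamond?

blocked — turn left 45°, forward 5.5 m, then turn right 26°, forward 3.5 m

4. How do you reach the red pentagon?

turn left 2°, forward 8.7 m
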